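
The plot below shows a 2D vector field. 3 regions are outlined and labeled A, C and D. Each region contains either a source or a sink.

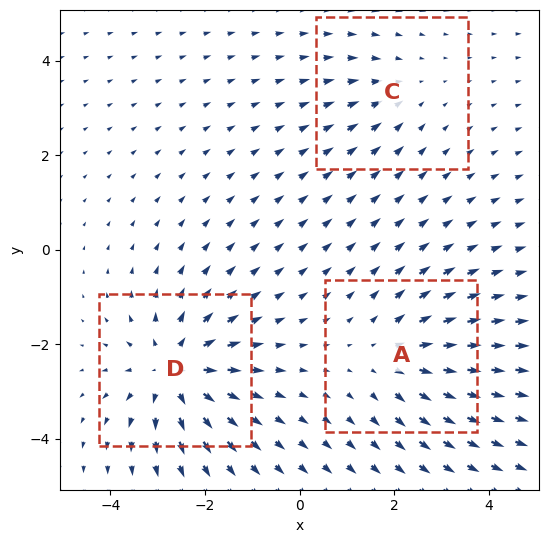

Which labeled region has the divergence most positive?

Divergence at each region's feature centre — A: about +3, C: about -2, D: about +5. Region D is most positive.

D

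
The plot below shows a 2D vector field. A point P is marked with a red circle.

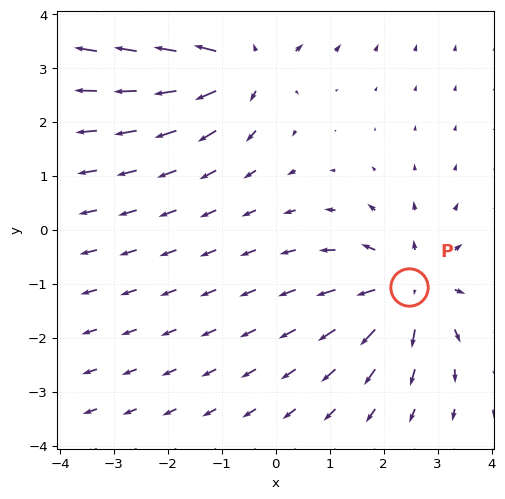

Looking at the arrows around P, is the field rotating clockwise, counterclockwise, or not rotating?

Near P at (2.5, -1.1) the arrows show no circulation. The curl there is ≈0.

not rotating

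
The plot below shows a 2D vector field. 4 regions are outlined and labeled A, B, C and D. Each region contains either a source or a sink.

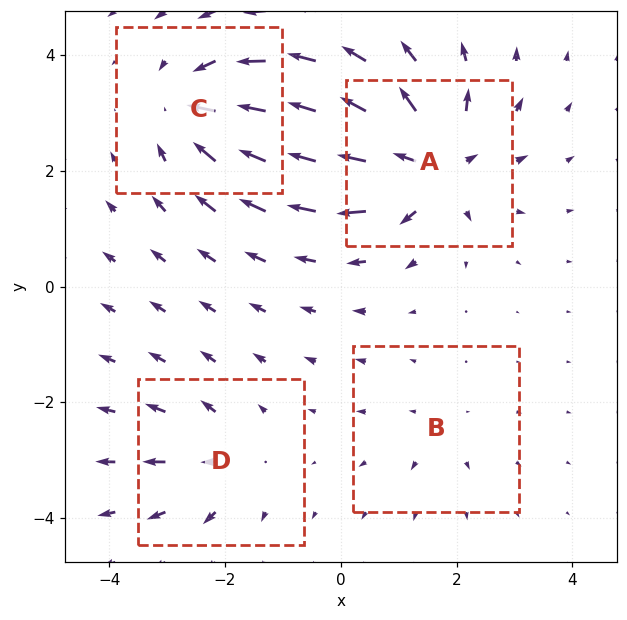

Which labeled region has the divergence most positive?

Divergence at each region's feature centre — A: about +8, B: about +2, C: about -6, D: about +4. Region A is most positive.

A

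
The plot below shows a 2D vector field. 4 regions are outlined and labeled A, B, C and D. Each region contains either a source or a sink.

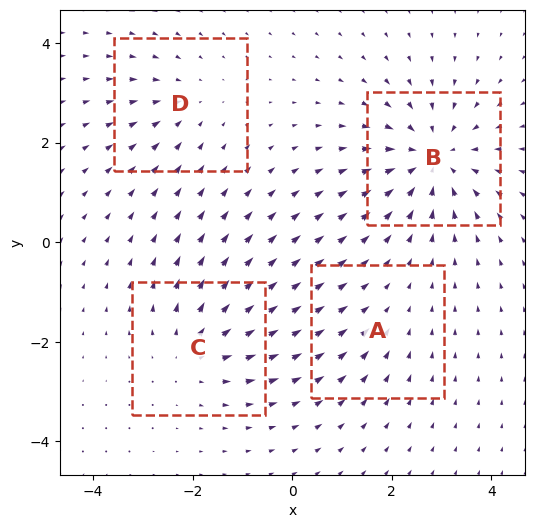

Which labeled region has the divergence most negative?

Divergence at each region's feature centre — A: about -2, B: about -6, C: about +4, D: about -3. Region B is most negative.

B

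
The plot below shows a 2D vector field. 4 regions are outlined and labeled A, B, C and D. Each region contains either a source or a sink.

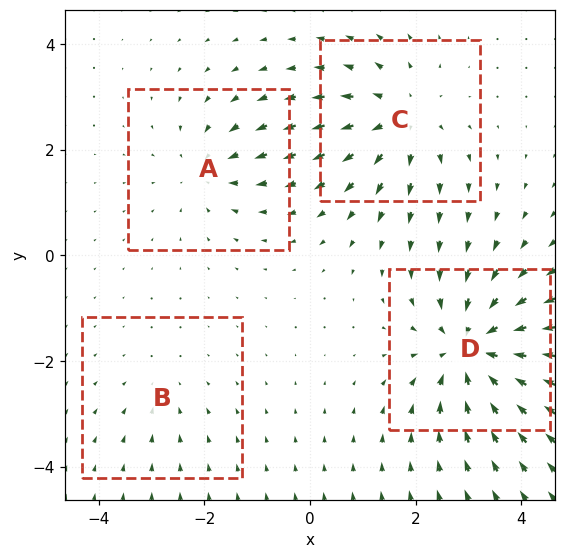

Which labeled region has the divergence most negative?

D

Divergence at each region's feature centre — A: about -3, B: about -2, C: about +5, D: about -7. Region D is most negative.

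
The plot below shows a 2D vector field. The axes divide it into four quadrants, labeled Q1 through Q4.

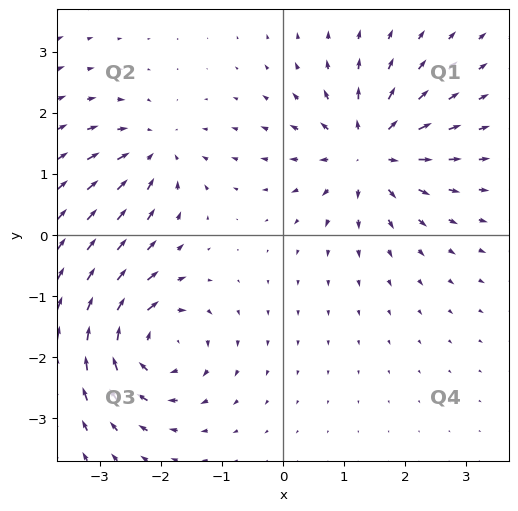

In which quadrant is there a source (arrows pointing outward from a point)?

The source sits at approximately (1.4, 1.4), which lies in quadrant Q1. The divergence there is about +6, positive as expected for a source.

Q1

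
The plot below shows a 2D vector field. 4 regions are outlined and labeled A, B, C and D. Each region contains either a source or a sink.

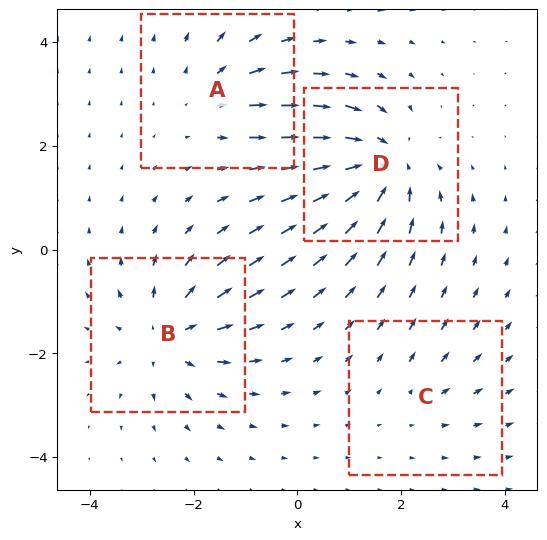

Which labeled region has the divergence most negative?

D

Divergence at each region's feature centre — A: about +3, B: about +5, C: about +2, D: about -7. Region D is most negative.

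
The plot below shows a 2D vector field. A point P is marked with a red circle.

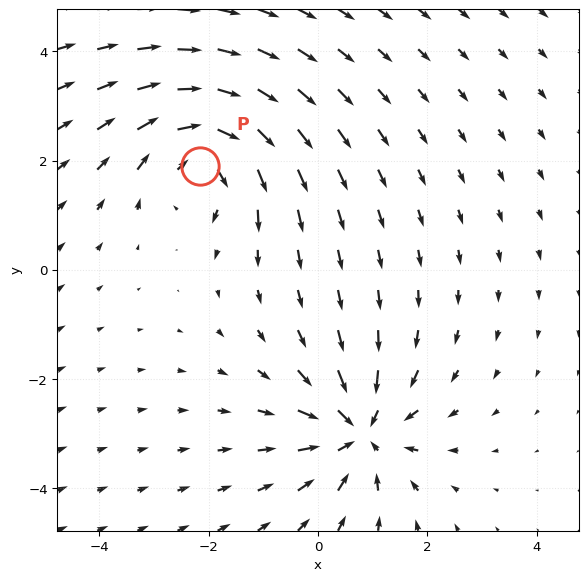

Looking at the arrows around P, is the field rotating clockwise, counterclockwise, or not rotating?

Near P at (-2.2, 1.9) the arrows circulate clockwise. The curl (z-component) there is about -5; negative curl means clockwise rotation.

clockwise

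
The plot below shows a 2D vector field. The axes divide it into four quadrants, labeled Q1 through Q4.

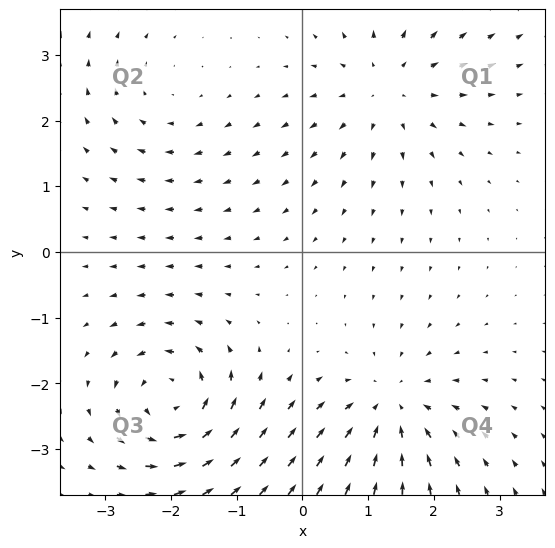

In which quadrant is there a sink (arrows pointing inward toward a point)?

The sink sits at approximately (1.3, -2.4), which lies in quadrant Q4. The divergence there is about -5, negative as expected for a sink.

Q4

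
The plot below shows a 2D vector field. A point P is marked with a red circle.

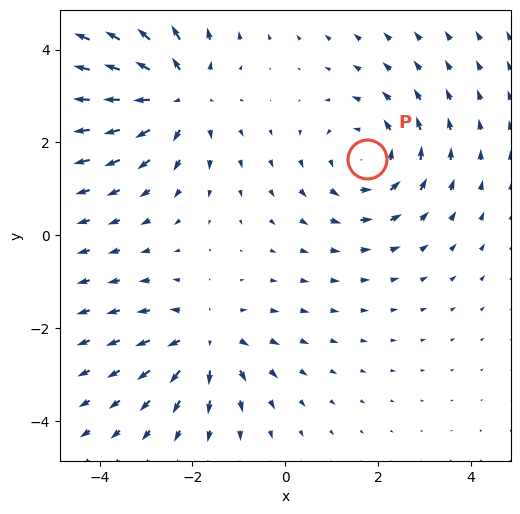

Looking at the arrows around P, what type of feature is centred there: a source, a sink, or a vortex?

At P (1.8, 1.6) the arrows circulate counterclockwise. Divergence ≈0, curl about +3 — near-zero divergence with nonzero curl is a vortex.

vortex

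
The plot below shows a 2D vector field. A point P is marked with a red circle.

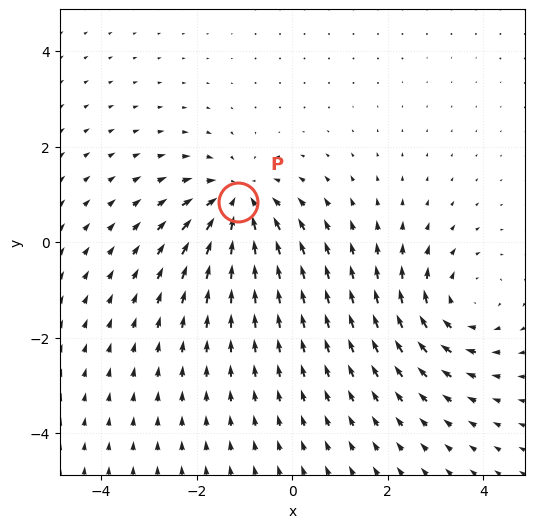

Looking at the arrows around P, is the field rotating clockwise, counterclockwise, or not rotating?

Near P at (-1.1, 0.8) the arrows show no circulation. The curl there is ≈0.

not rotating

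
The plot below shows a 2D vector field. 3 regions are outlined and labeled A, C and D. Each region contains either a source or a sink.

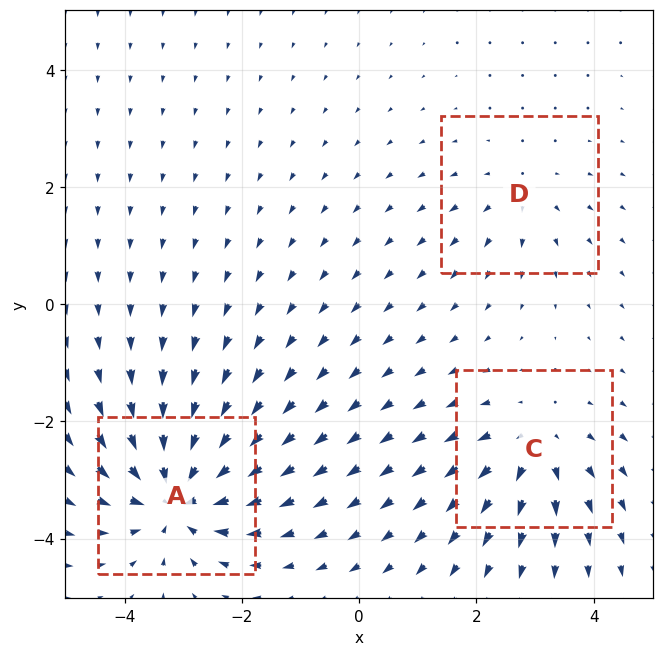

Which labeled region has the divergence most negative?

A

Divergence at each region's feature centre — A: about -6, C: about +3, D: about +2. Region A is most negative.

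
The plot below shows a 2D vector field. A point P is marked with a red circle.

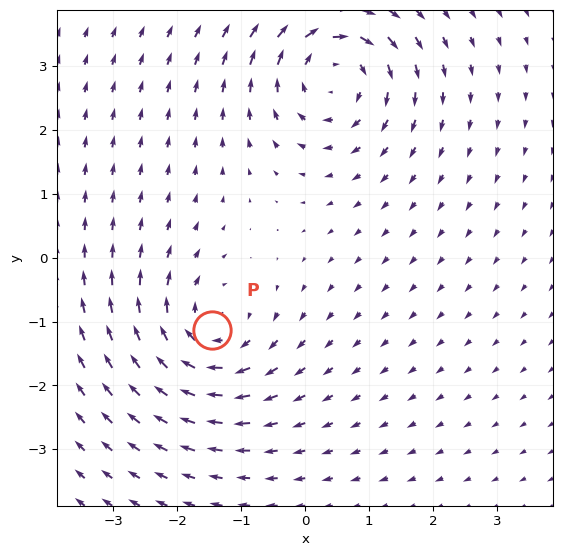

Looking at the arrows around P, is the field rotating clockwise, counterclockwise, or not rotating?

clockwise

Near P at (-1.5, -1.1) the arrows circulate clockwise. The curl (z-component) there is about -5; negative curl means clockwise rotation.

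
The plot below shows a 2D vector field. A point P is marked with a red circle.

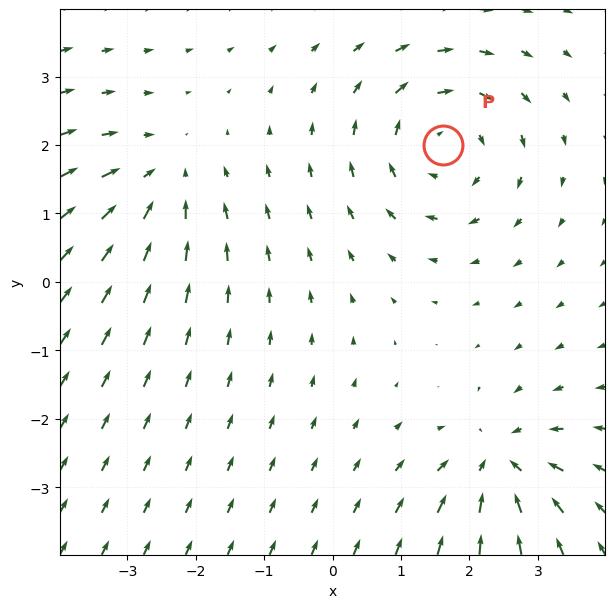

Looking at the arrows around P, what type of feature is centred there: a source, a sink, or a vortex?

At P (1.6, 2.0) the arrows circulate clockwise. Divergence ≈0, curl about -4 — near-zero divergence with nonzero curl is a vortex.

vortex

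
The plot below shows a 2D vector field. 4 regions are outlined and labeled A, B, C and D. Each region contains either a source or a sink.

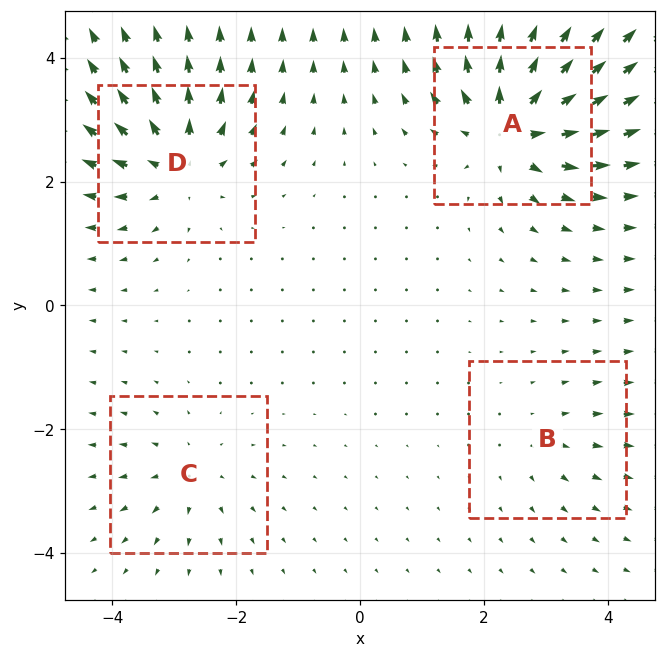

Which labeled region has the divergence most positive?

Divergence at each region's feature centre — A: about +9, B: about +3, C: about +4, D: about +7. Region A is most positive.

A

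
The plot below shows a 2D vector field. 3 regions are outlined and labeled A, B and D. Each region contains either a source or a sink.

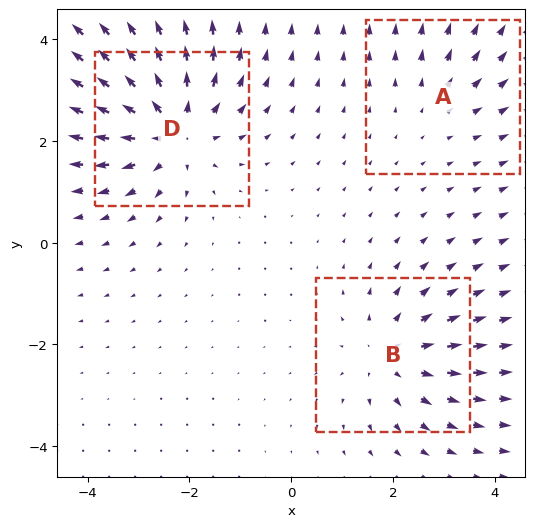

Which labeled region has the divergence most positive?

Divergence at each region's feature centre — A: about +2, B: about +3, D: about +5. Region D is most positive.

D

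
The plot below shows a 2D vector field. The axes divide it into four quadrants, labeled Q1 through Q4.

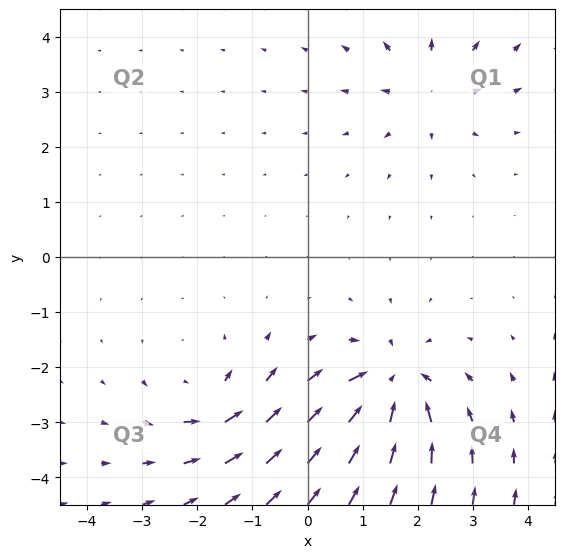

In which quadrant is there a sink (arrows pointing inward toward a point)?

Q4

The sink sits at approximately (1.5, -2.3), which lies in quadrant Q4. The divergence there is about -7, negative as expected for a sink.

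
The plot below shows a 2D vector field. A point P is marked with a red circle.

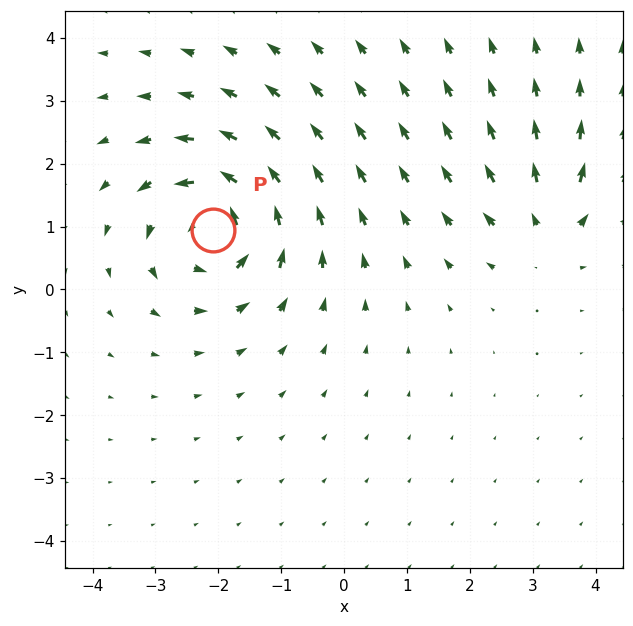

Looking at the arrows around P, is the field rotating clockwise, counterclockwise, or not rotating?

counterclockwise

Near P at (-2.1, 1.0) the arrows circulate counterclockwise. The curl (z-component) there is about +6; positive curl means counterclockwise rotation.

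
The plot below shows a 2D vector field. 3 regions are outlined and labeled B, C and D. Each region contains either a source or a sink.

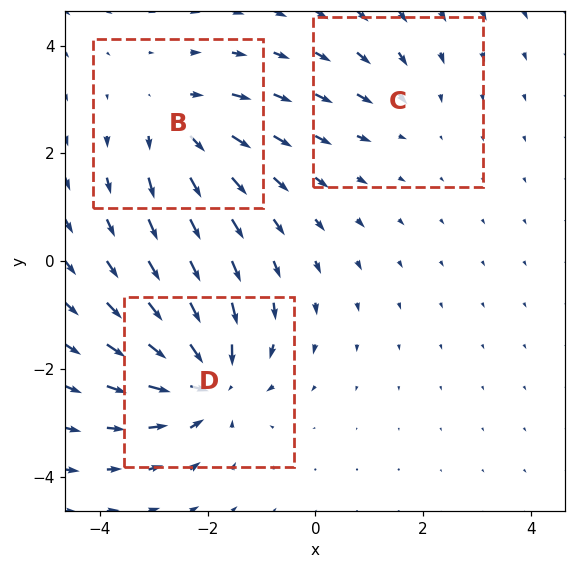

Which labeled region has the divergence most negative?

Divergence at each region's feature centre — B: about +3, C: about -2, D: about -5. Region D is most negative.

D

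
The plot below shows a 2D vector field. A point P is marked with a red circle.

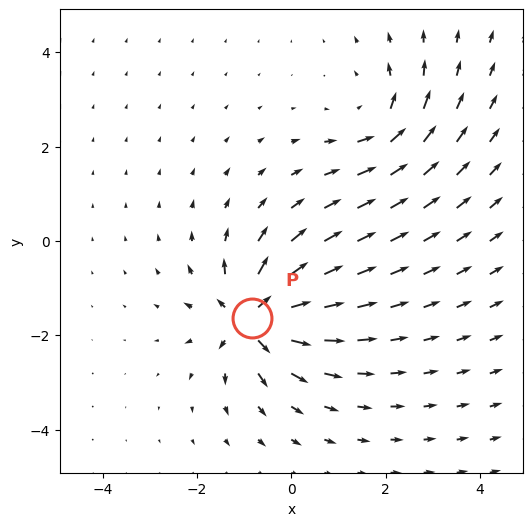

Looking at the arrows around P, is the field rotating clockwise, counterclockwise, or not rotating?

not rotating

Near P at (-0.8, -1.6) the arrows show no circulation. The curl there is ≈0.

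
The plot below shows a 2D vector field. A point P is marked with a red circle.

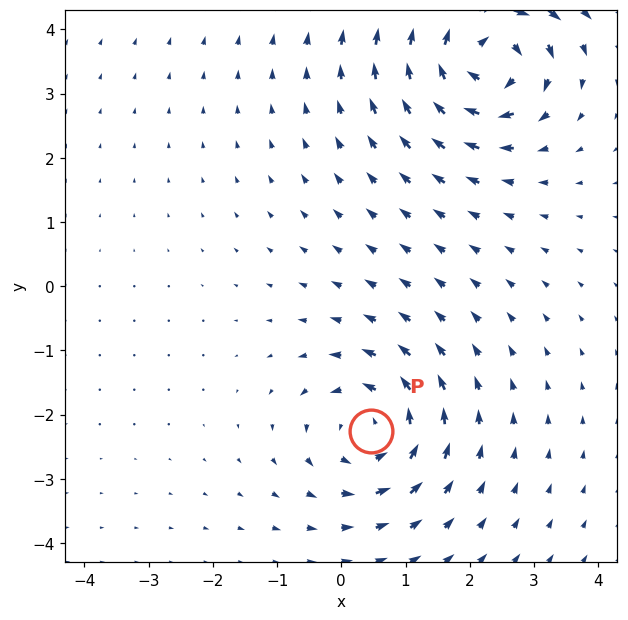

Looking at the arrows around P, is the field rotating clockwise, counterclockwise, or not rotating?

counterclockwise

Near P at (0.5, -2.2) the arrows circulate counterclockwise. The curl (z-component) there is about +5; positive curl means counterclockwise rotation.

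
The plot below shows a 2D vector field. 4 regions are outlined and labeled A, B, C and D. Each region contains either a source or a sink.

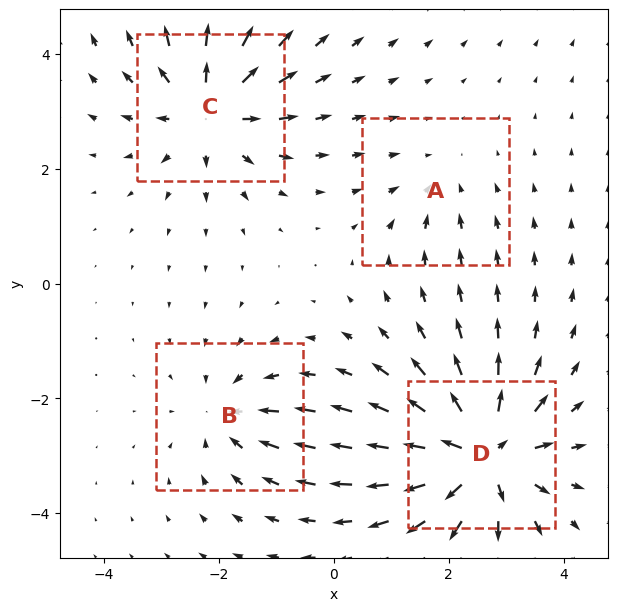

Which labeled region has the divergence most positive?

Divergence at each region's feature centre — A: about -2, B: about -4, C: about +6, D: about +8. Region D is most positive.

D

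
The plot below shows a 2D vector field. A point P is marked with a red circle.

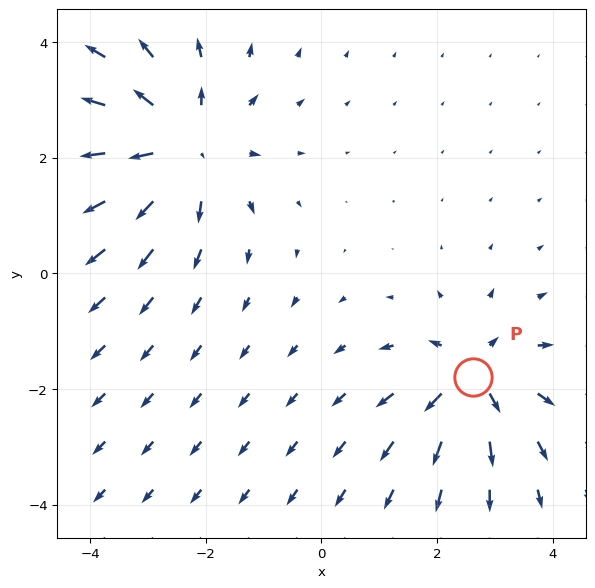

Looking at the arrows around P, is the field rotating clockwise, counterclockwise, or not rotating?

not rotating

Near P at (2.6, -1.8) the arrows show no circulation. The curl there is ≈0.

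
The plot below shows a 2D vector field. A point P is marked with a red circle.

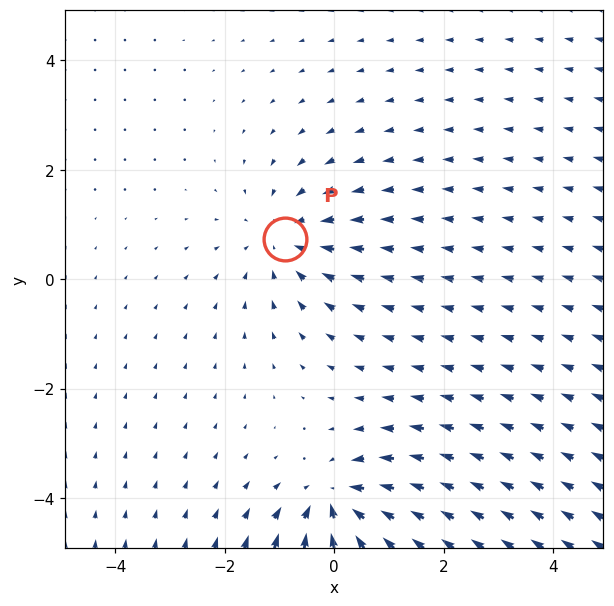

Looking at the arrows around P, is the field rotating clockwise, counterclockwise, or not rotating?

Near P at (-0.9, 0.7) the arrows show no circulation. The curl there is ≈0.

not rotating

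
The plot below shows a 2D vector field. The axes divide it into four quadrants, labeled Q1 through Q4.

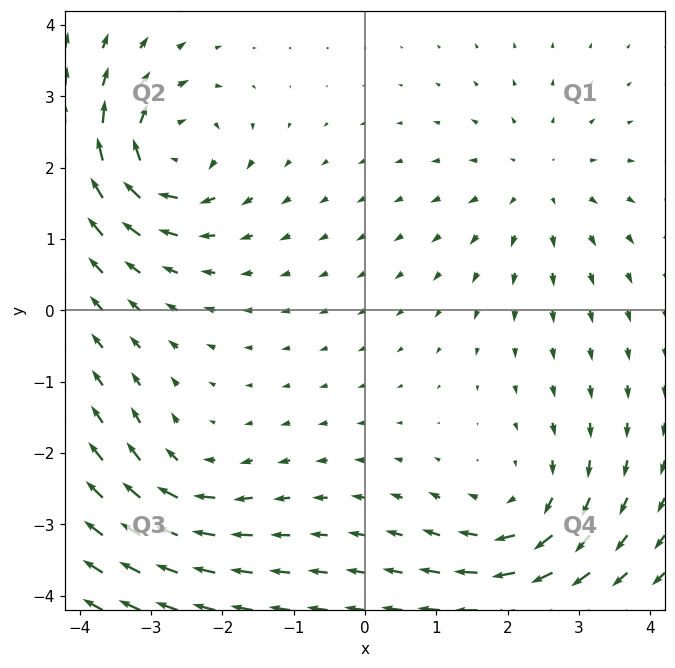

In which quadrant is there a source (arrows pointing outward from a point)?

Q1

The source sits at approximately (2.4, 1.8), which lies in quadrant Q1. The divergence there is about +3, positive as expected for a source.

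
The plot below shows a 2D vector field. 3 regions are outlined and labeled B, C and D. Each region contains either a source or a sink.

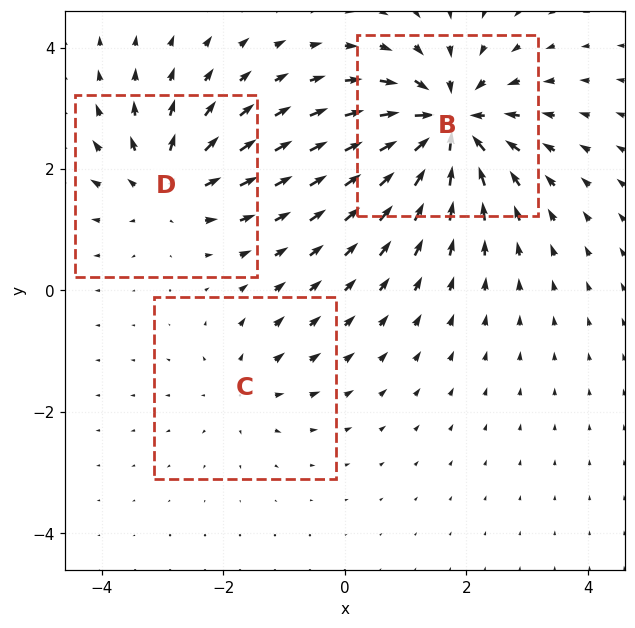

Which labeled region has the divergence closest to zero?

Divergence at each region's feature centre — B: about -6, C: about +2, D: about +4. Region C is closest to zero.

C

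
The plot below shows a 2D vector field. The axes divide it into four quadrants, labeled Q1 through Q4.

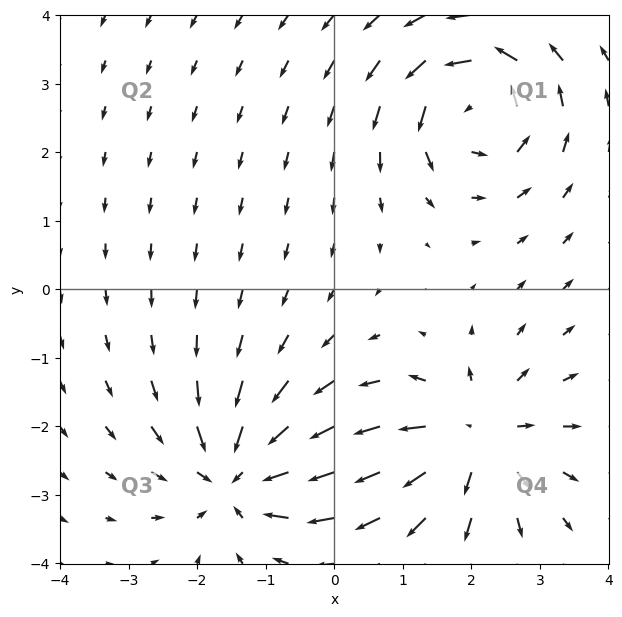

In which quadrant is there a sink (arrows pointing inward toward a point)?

Q3

The sink sits at approximately (-1.4, -2.7), which lies in quadrant Q3. The divergence there is about -6, negative as expected for a sink.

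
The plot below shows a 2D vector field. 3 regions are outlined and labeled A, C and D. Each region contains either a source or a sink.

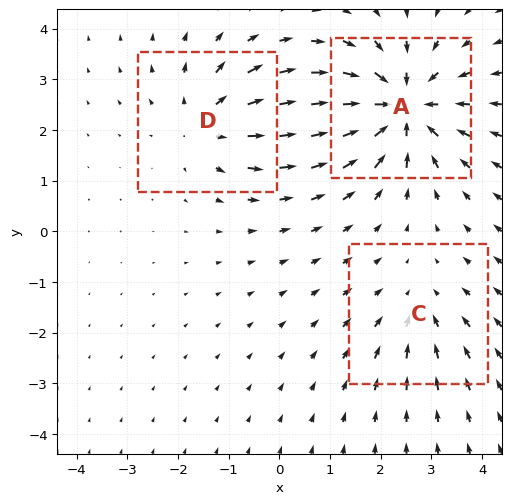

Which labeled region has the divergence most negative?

Divergence at each region's feature centre — A: about -5, C: about -2, D: about +3. Region A is most negative.

A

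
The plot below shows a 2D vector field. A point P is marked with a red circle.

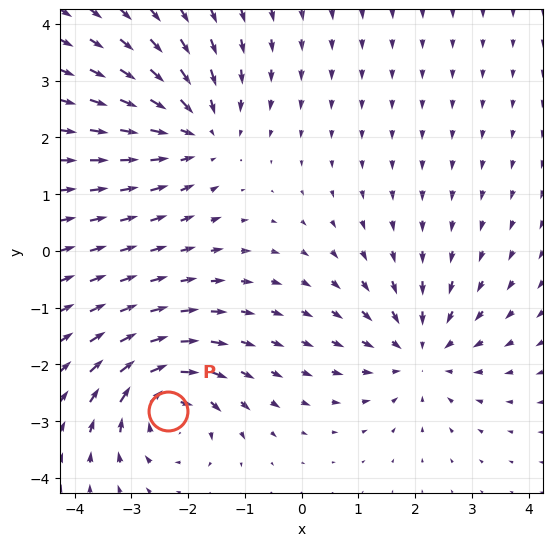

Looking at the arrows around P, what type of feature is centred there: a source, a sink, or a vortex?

vortex

At P (-2.4, -2.8) the arrows circulate clockwise. Divergence ≈0, curl about -5 — near-zero divergence with nonzero curl is a vortex.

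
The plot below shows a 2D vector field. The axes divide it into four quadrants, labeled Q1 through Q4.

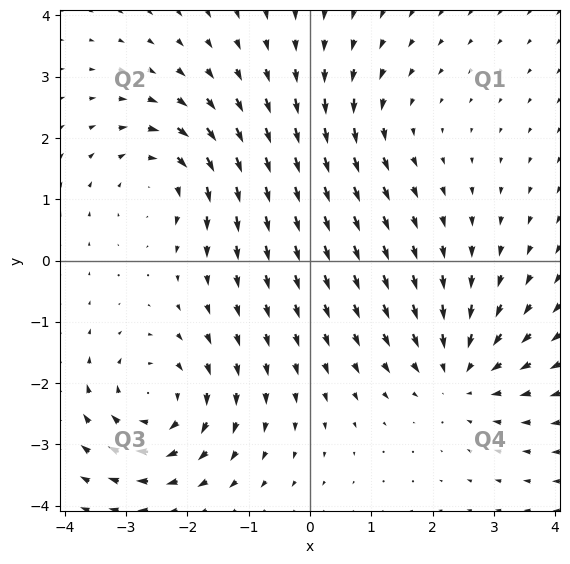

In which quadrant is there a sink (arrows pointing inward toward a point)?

Q4

The sink sits at approximately (2.4, -1.8), which lies in quadrant Q4. The divergence there is about -4, negative as expected for a sink.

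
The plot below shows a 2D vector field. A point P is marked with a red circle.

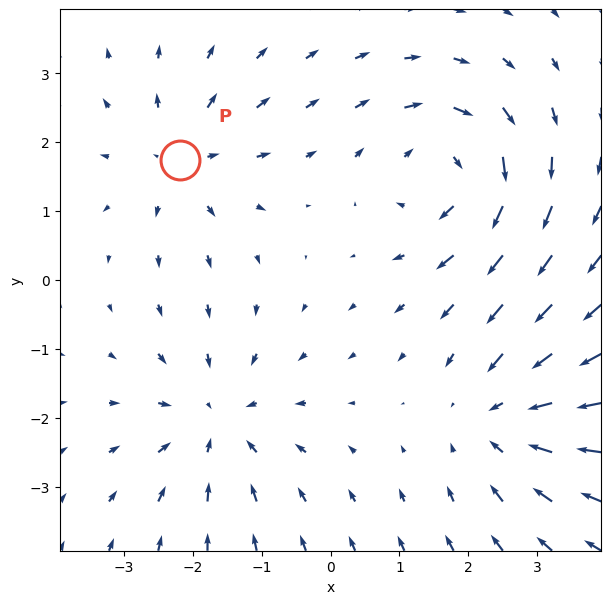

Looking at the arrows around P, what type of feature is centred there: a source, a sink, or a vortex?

source

At P (-2.2, 1.7) the arrows spread outward. Divergence about +3, curl ≈0 — positive divergence with near-zero curl is a source.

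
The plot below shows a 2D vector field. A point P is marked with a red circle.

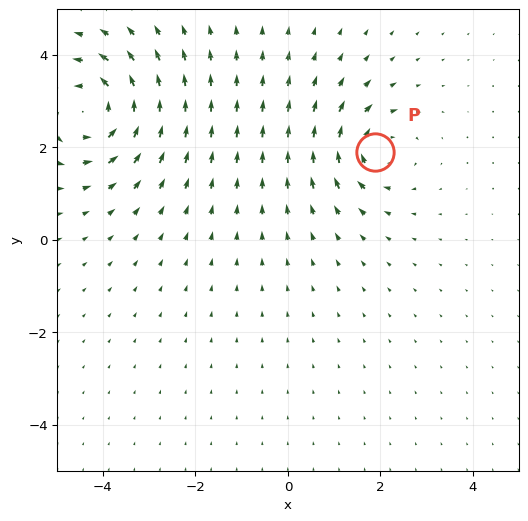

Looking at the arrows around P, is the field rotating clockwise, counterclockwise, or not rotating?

Near P at (1.9, 1.9) the arrows circulate clockwise. The curl (z-component) there is about -4; negative curl means clockwise rotation.

clockwise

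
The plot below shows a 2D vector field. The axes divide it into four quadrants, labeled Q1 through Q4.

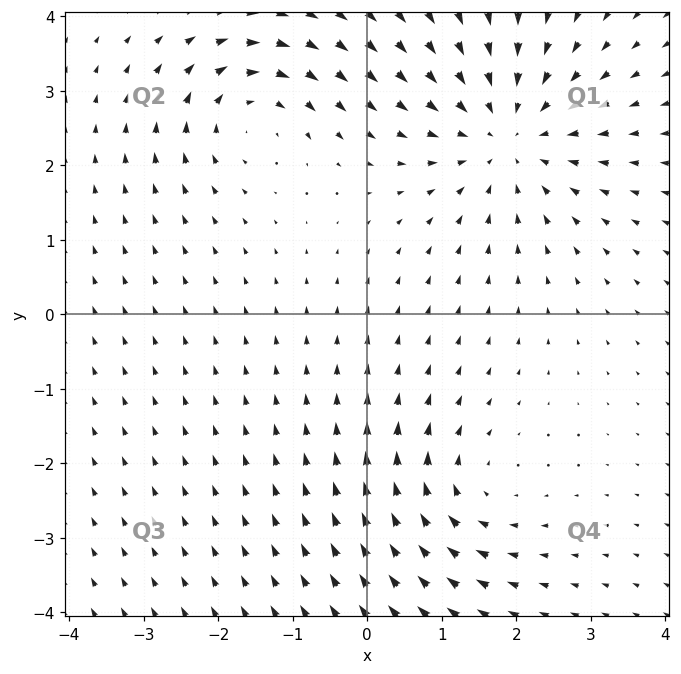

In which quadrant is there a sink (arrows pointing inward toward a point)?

The sink sits at approximately (1.9, 2.4), which lies in quadrant Q1. The divergence there is about -4, negative as expected for a sink.

Q1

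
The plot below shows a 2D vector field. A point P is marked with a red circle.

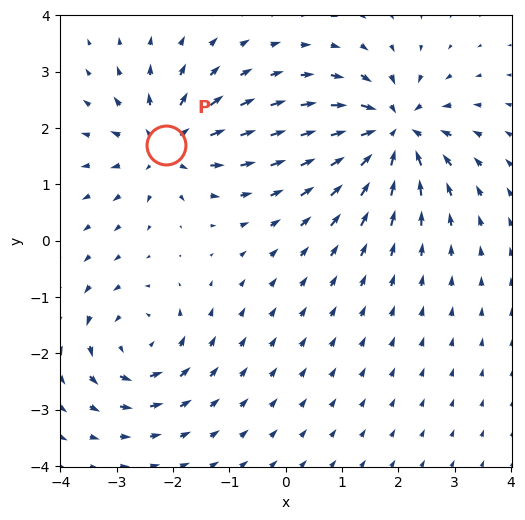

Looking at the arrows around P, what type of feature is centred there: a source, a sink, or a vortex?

At P (-2.1, 1.7) the arrows spread outward. Divergence about +5, curl ≈0 — positive divergence with near-zero curl is a source.

source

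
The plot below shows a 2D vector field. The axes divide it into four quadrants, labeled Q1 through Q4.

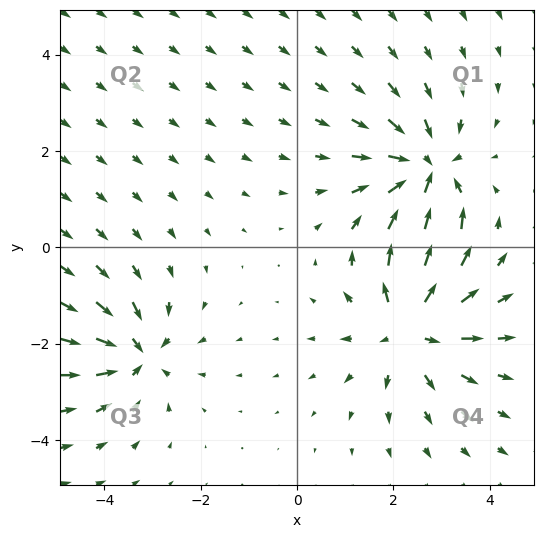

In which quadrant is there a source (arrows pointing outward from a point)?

The source sits at approximately (2.4, -1.7), which lies in quadrant Q4. The divergence there is about +4, positive as expected for a source.

Q4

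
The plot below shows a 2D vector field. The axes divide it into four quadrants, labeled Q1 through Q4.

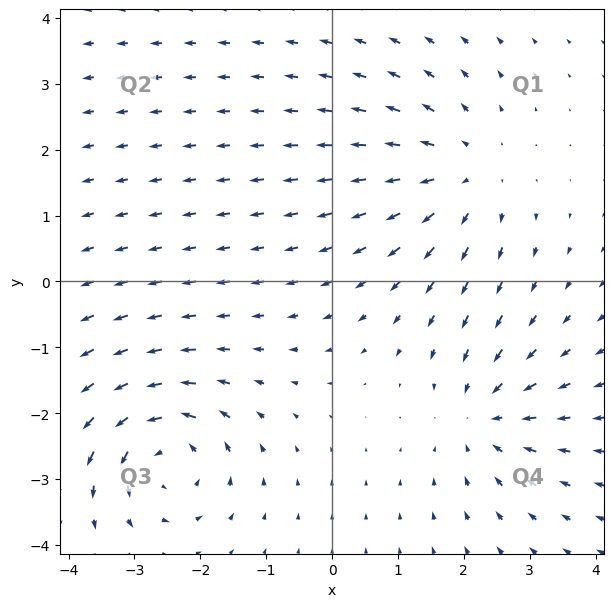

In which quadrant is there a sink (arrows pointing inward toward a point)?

The sink sits at approximately (2.3, -2.1), which lies in quadrant Q4. The divergence there is about -3, negative as expected for a sink.

Q4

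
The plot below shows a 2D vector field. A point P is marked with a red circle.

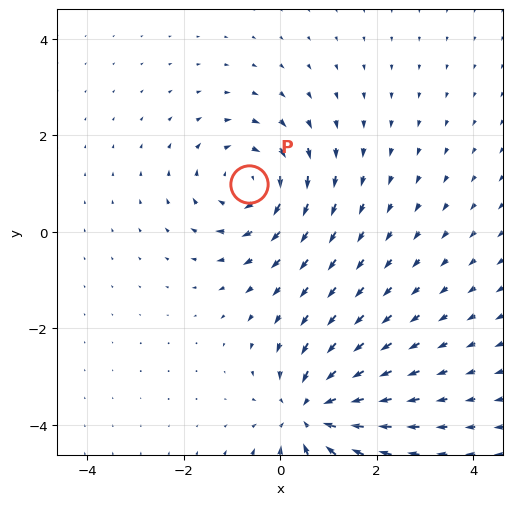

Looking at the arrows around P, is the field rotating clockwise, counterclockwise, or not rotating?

clockwise

Near P at (-0.6, 1.0) the arrows circulate clockwise. The curl (z-component) there is about -3; negative curl means clockwise rotation.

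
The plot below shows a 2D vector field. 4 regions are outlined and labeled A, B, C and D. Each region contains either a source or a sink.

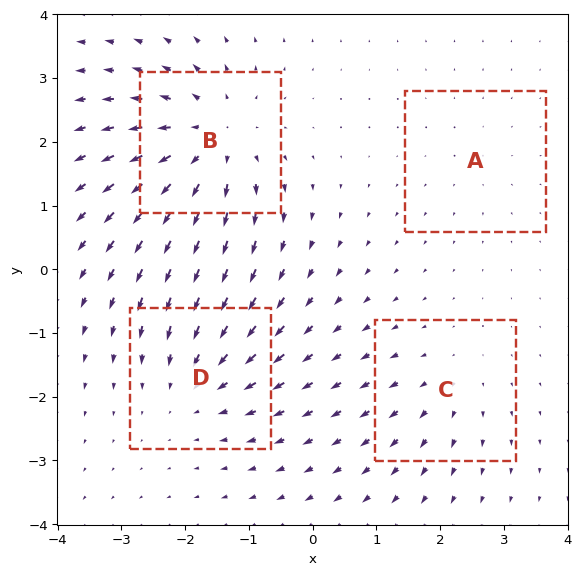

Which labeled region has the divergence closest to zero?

A

Divergence at each region's feature centre — A: about +2, B: about +7, C: about +3, D: about -4. Region A is closest to zero.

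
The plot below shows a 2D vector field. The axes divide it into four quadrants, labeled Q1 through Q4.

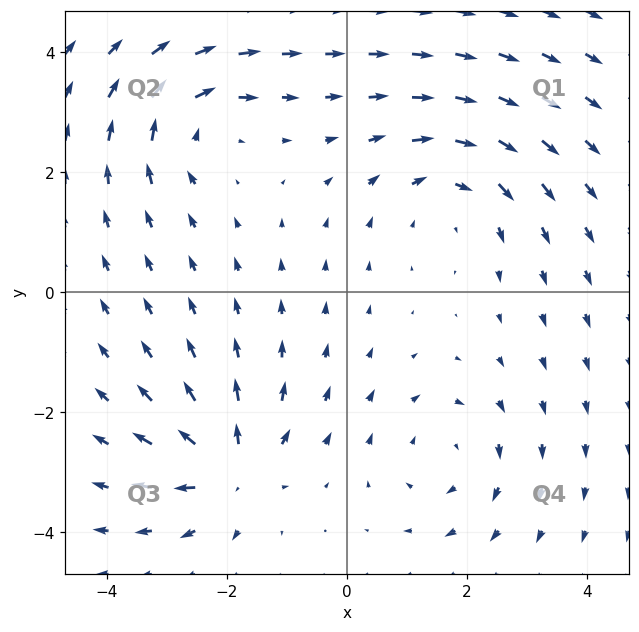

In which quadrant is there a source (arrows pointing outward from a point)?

The source sits at approximately (-1.9, -2.9), which lies in quadrant Q3. The divergence there is about +7, positive as expected for a source.

Q3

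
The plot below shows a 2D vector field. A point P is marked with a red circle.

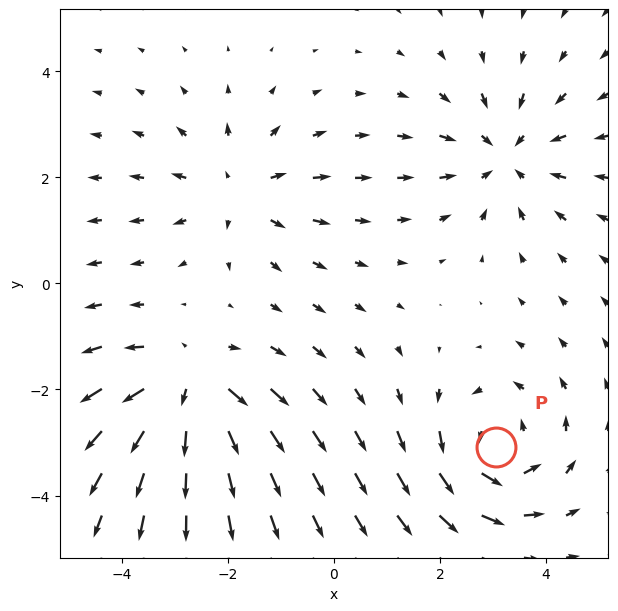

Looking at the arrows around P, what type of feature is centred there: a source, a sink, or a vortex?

vortex

At P (3.1, -3.1) the arrows circulate counterclockwise. Divergence ≈0, curl about +4 — near-zero divergence with nonzero curl is a vortex.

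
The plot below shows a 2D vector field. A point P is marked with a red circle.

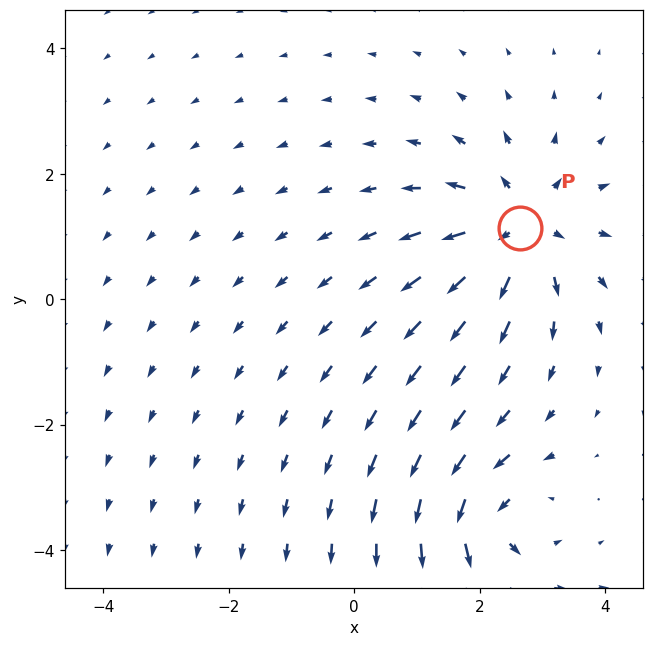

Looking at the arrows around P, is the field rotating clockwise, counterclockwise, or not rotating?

Near P at (2.6, 1.1) the arrows show no circulation. The curl there is ≈0.

not rotating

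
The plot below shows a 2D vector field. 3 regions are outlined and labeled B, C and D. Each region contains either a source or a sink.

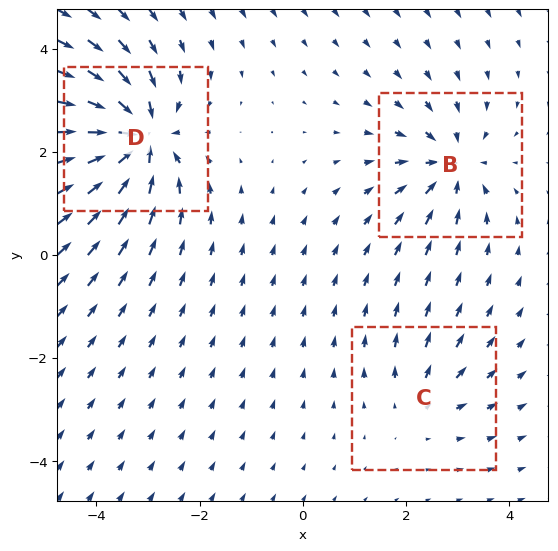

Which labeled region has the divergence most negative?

Divergence at each region's feature centre — B: about -4, C: about +2, D: about -7. Region D is most negative.

D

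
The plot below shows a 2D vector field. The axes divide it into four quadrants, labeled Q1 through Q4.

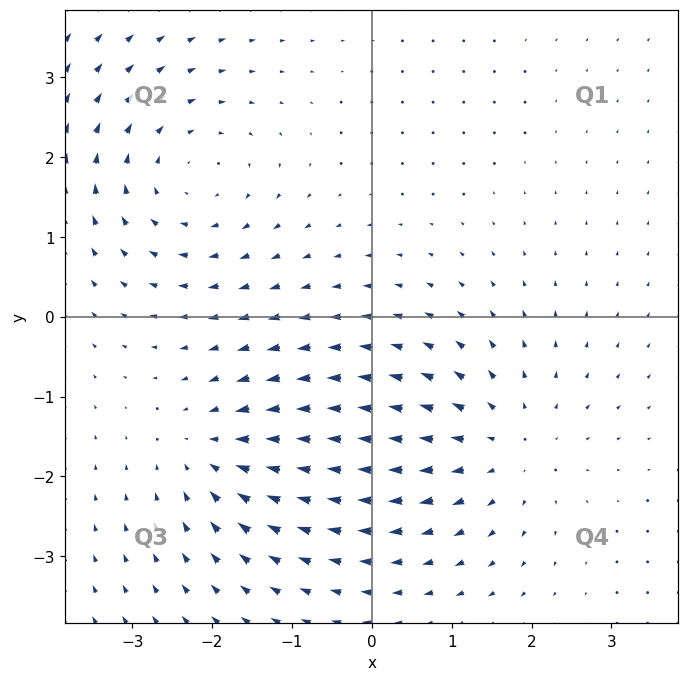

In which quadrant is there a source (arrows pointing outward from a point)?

Q4

The source sits at approximately (1.6, -1.6), which lies in quadrant Q4. The divergence there is about +4, positive as expected for a source.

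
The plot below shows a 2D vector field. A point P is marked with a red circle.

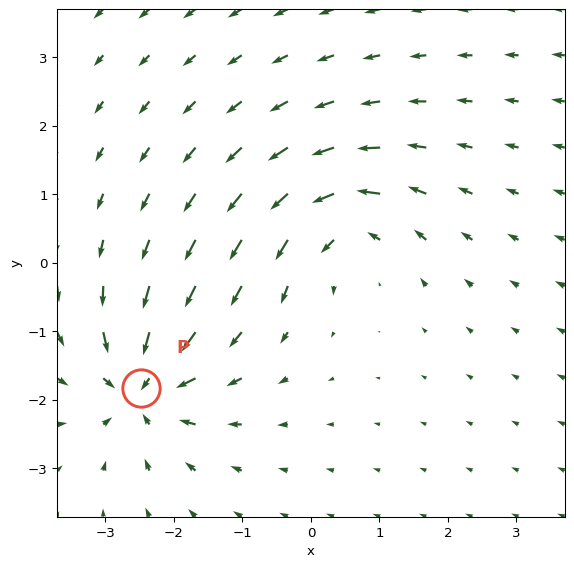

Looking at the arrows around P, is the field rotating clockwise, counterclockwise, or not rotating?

Near P at (-2.5, -1.8) the arrows show no circulation. The curl there is ≈0.

not rotating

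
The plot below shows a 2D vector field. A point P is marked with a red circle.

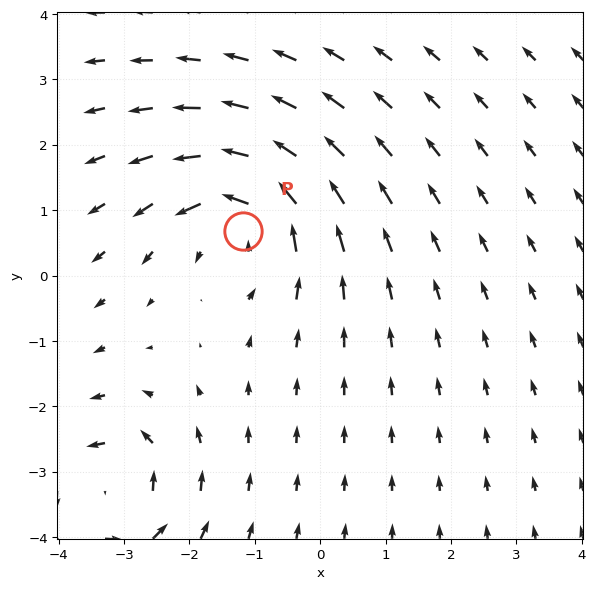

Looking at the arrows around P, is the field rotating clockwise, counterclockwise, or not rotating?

counterclockwise

Near P at (-1.2, 0.7) the arrows circulate counterclockwise. The curl (z-component) there is about +5; positive curl means counterclockwise rotation.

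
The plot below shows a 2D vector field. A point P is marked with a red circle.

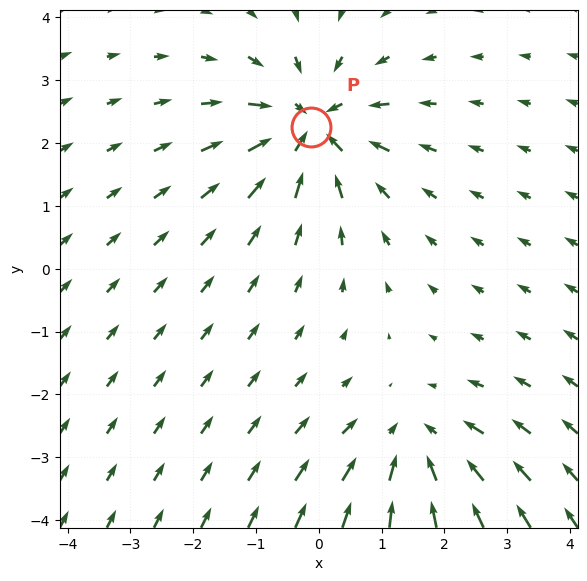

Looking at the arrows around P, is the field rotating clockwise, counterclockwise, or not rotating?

Near P at (-0.1, 2.3) the arrows show no circulation. The curl there is ≈0.

not rotating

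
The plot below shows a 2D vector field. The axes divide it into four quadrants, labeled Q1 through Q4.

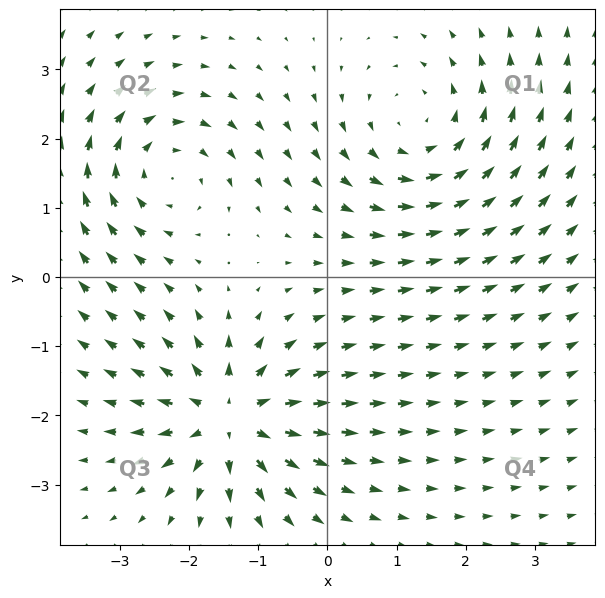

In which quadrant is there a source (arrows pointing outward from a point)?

Q3

The source sits at approximately (-1.4, -2.0), which lies in quadrant Q3. The divergence there is about +6, positive as expected for a source.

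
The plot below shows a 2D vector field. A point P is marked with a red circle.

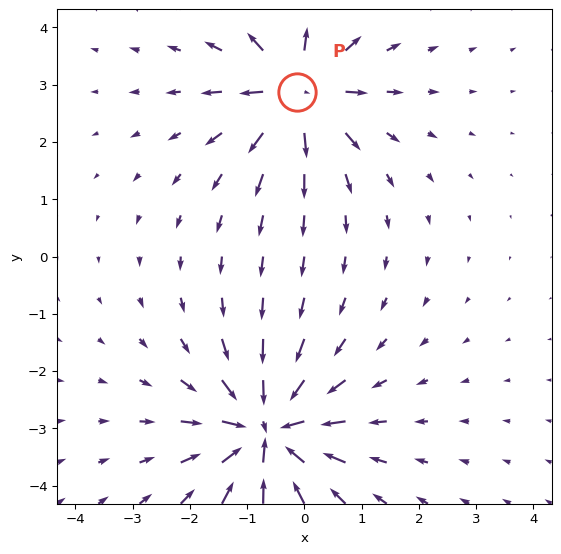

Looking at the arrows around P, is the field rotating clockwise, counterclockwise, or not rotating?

Near P at (-0.1, 2.9) the arrows show no circulation. The curl there is ≈0.

not rotating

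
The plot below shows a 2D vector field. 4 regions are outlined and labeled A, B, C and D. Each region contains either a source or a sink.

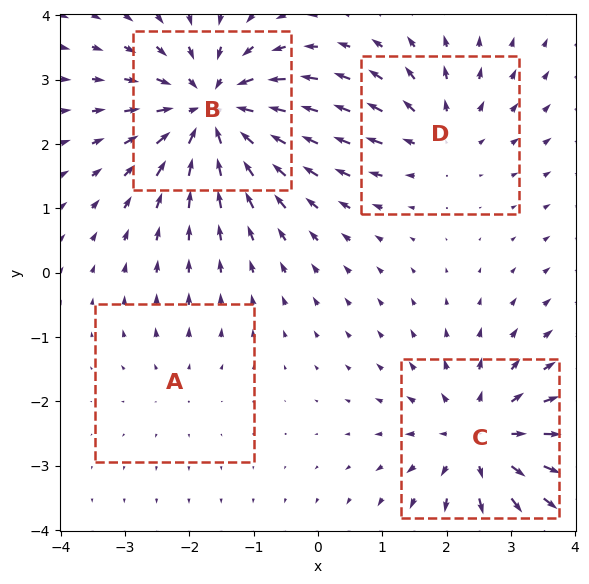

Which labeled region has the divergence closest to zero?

Divergence at each region's feature centre — A: about +2, B: about -7, C: about +5, D: about +4. Region A is closest to zero.

A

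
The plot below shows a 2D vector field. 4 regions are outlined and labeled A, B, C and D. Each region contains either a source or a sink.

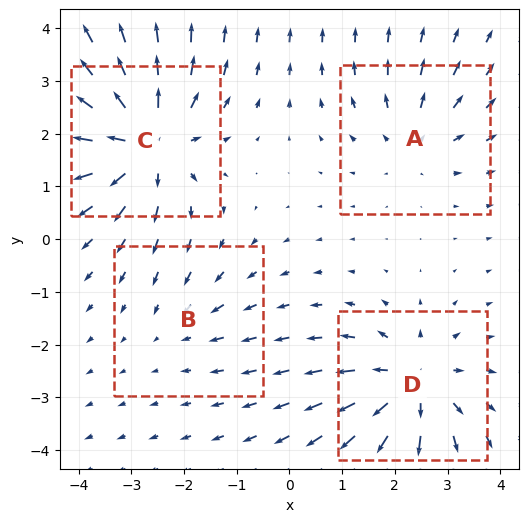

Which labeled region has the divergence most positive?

C

Divergence at each region's feature centre — A: about +3, B: about -2, C: about +7, D: about +6. Region C is most positive.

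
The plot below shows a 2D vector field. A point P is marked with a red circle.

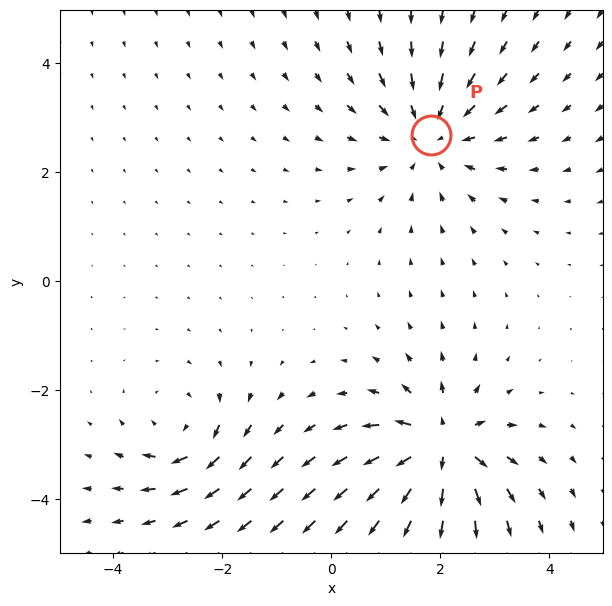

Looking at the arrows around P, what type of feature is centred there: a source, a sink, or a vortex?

sink

At P (1.8, 2.7) the arrows converge inward. Divergence about -4, curl ≈0 — negative divergence with near-zero curl is a sink.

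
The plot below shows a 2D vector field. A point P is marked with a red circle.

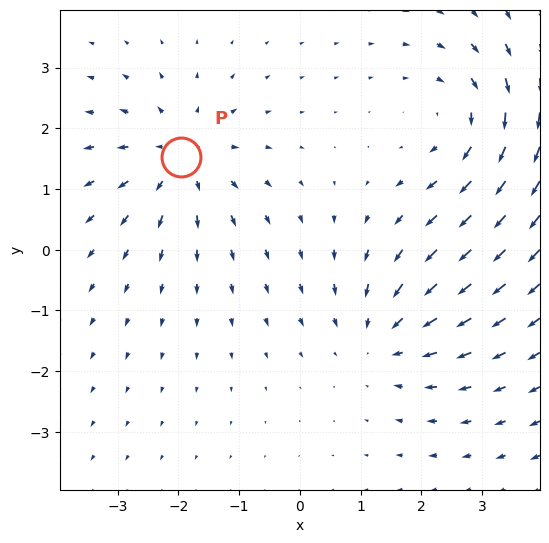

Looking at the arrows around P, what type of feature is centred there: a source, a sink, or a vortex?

source

At P (-2.0, 1.5) the arrows spread outward. Divergence about +4, curl ≈0 — positive divergence with near-zero curl is a source.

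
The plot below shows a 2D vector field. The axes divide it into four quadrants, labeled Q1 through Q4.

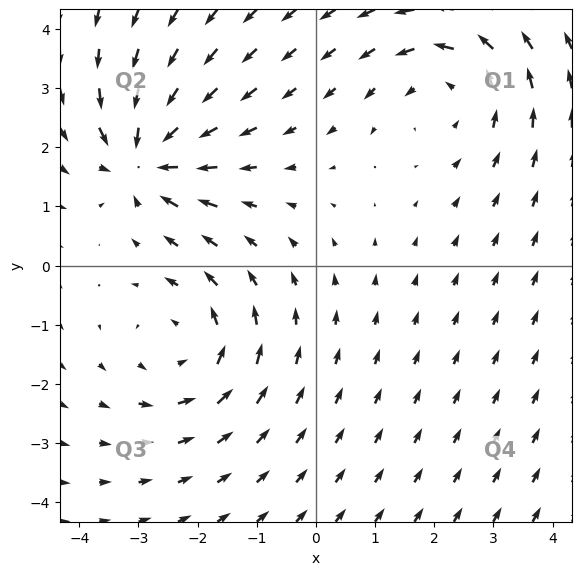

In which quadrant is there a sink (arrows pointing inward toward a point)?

The sink sits at approximately (-2.9, 1.8), which lies in quadrant Q2. The divergence there is about -6, negative as expected for a sink.

Q2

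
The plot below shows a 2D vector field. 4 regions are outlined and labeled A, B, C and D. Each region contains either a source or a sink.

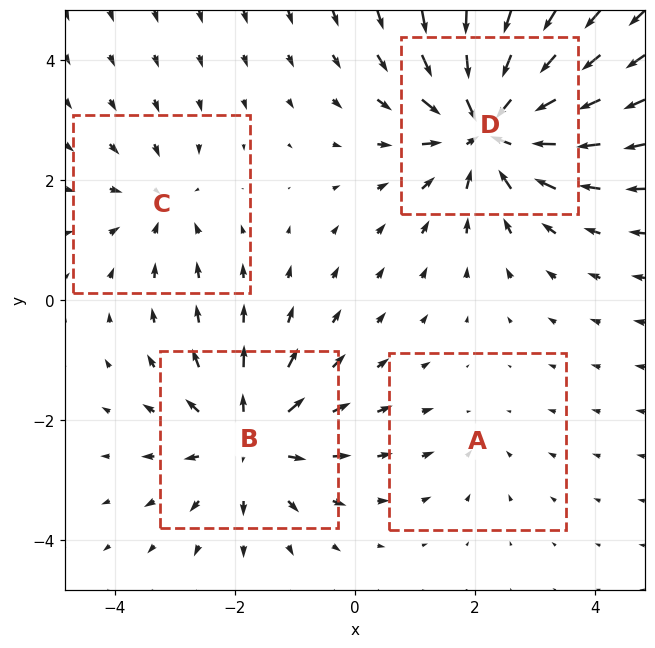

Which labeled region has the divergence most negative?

Divergence at each region's feature centre — A: about -2, B: about +5, C: about -3, D: about -8. Region D is most negative.

D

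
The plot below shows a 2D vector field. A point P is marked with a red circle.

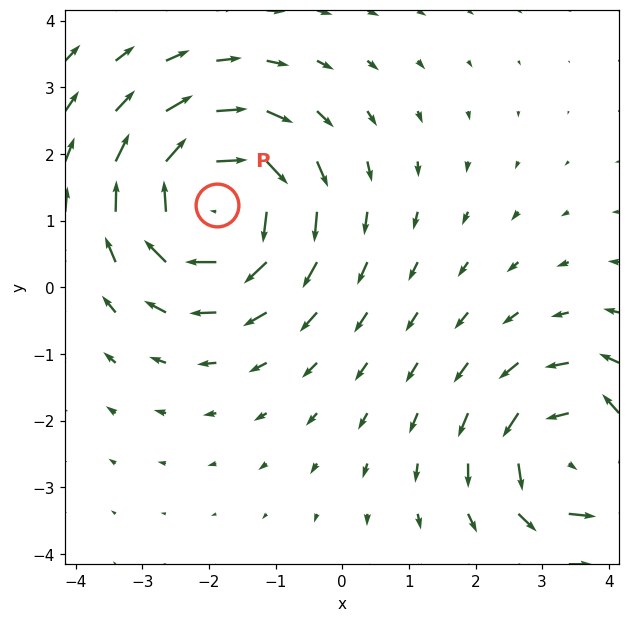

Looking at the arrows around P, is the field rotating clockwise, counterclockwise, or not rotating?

clockwise

Near P at (-1.9, 1.2) the arrows circulate clockwise. The curl (z-component) there is about -6; negative curl means clockwise rotation.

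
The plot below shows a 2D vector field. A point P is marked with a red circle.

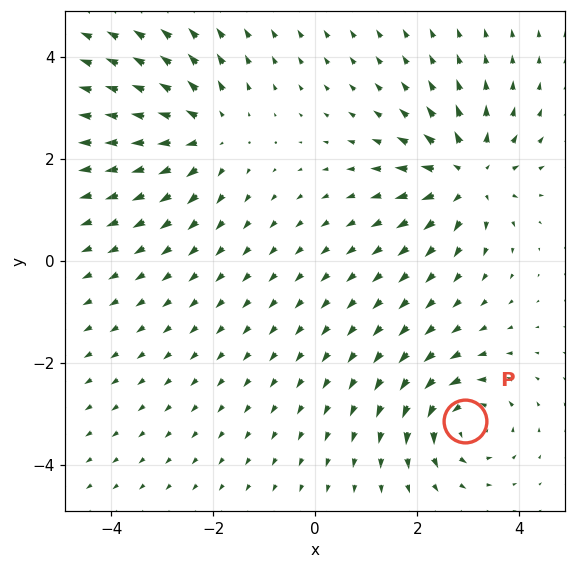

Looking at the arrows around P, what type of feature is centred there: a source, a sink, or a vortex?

At P (2.9, -3.1) the arrows circulate counterclockwise. Divergence ≈0, curl about +6 — near-zero divergence with nonzero curl is a vortex.

vortex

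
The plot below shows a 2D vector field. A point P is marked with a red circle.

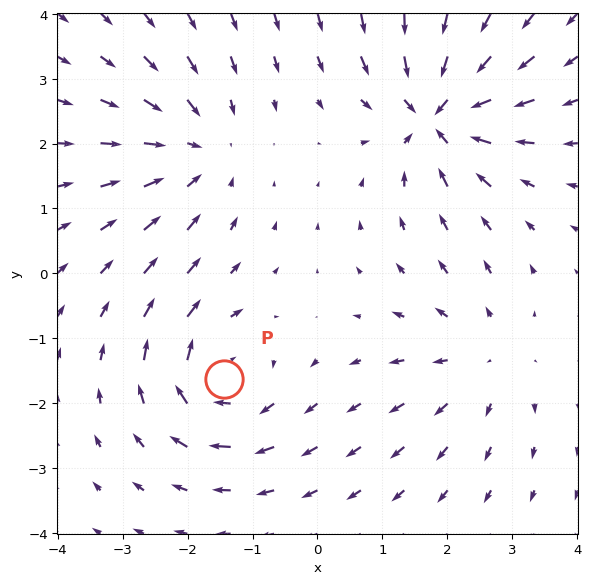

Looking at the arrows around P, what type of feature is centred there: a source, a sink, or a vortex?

vortex

At P (-1.4, -1.6) the arrows circulate clockwise. Divergence ≈0, curl about -4 — near-zero divergence with nonzero curl is a vortex.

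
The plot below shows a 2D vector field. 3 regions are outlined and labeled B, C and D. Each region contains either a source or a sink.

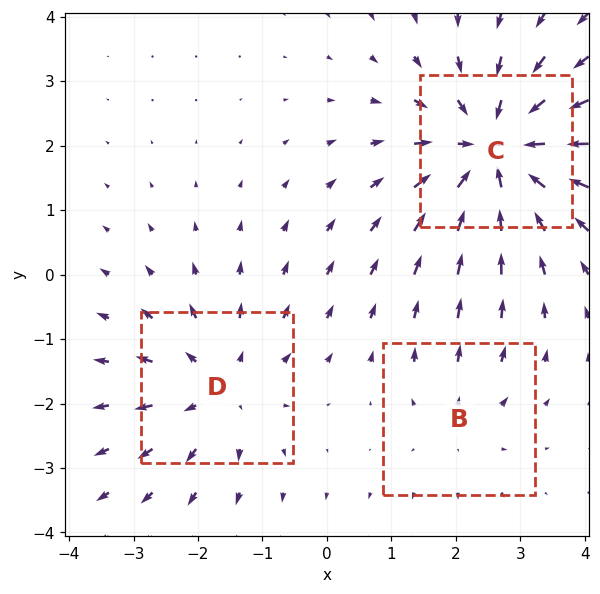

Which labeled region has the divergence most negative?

C

Divergence at each region's feature centre — B: about +2, C: about -4, D: about +3. Region C is most negative.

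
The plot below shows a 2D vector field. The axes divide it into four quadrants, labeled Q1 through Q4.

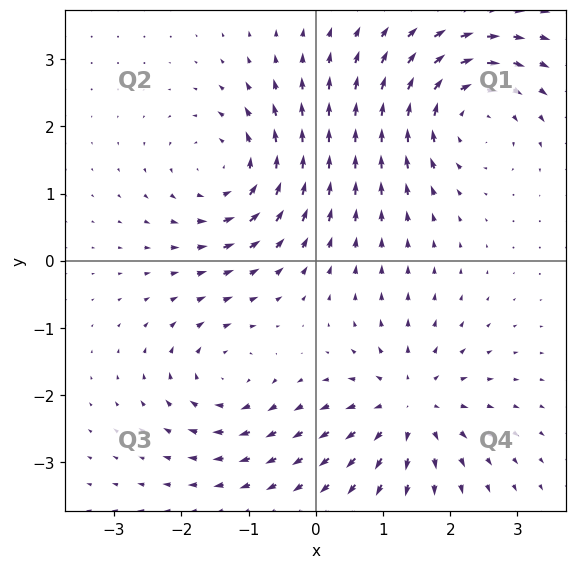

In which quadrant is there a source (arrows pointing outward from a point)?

Q4

The source sits at approximately (1.4, -2.2), which lies in quadrant Q4. The divergence there is about +5, positive as expected for a source.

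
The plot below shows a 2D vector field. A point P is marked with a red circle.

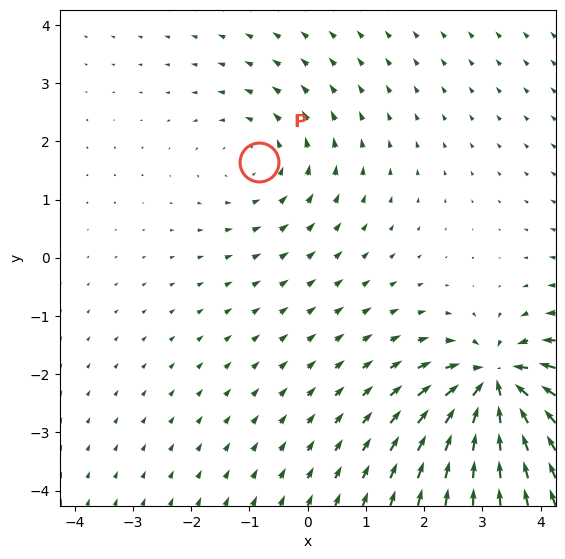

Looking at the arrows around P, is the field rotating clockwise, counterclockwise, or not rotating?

counterclockwise

Near P at (-0.8, 1.6) the arrows circulate counterclockwise. The curl (z-component) there is about +2; positive curl means counterclockwise rotation.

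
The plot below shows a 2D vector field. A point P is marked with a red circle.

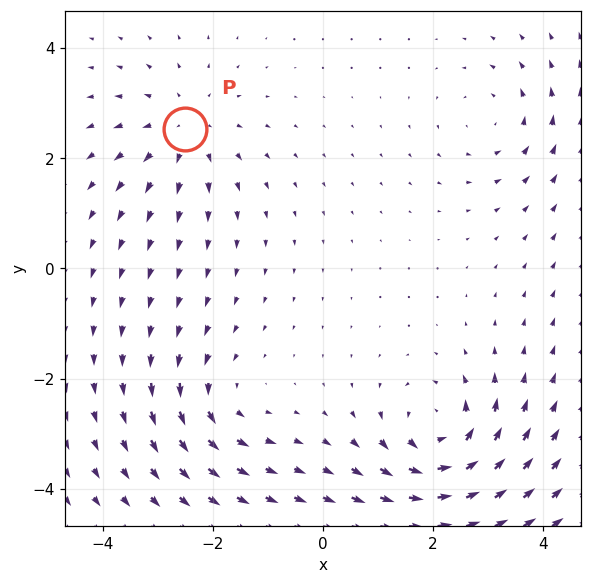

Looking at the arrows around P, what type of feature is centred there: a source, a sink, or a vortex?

At P (-2.5, 2.5) the arrows spread outward. Divergence about +3, curl ≈0 — positive divergence with near-zero curl is a source.

source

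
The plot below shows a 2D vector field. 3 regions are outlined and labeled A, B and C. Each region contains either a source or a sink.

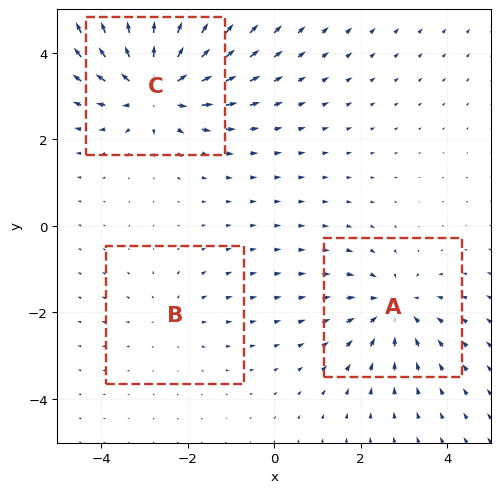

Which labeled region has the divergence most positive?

Divergence at each region's feature centre — A: about -3, B: about +2, C: about +5. Region C is most positive.

C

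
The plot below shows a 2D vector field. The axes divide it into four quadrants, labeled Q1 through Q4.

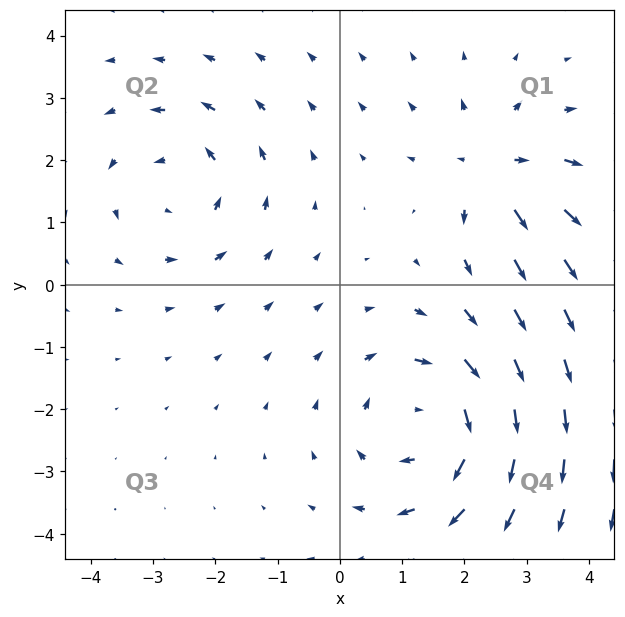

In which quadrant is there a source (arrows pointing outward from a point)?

The source sits at approximately (2.5, 1.9), which lies in quadrant Q1. The divergence there is about +5, positive as expected for a source.

Q1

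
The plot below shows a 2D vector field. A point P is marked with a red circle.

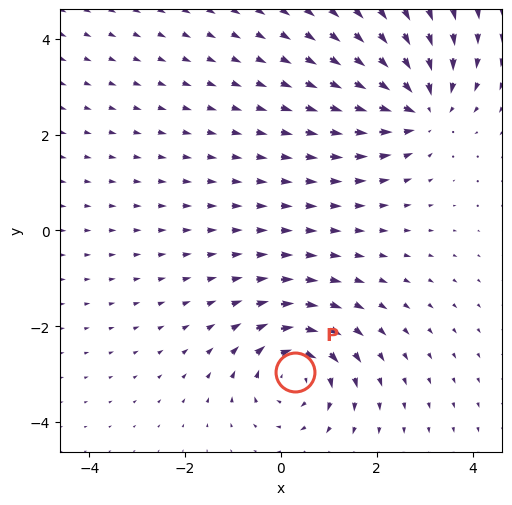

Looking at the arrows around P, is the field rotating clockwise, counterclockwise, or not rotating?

clockwise

Near P at (0.3, -2.9) the arrows circulate clockwise. The curl (z-component) there is about -5; negative curl means clockwise rotation.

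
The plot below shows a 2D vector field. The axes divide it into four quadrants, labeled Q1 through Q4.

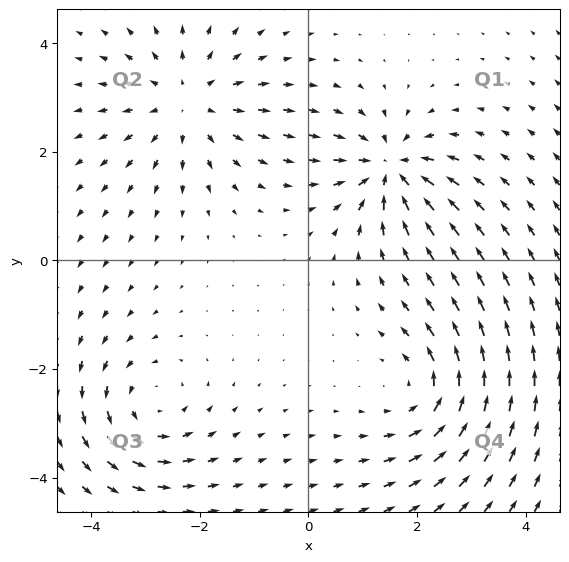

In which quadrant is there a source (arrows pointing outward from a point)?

Q2

The source sits at approximately (-2.2, 2.9), which lies in quadrant Q2. The divergence there is about +4, positive as expected for a source.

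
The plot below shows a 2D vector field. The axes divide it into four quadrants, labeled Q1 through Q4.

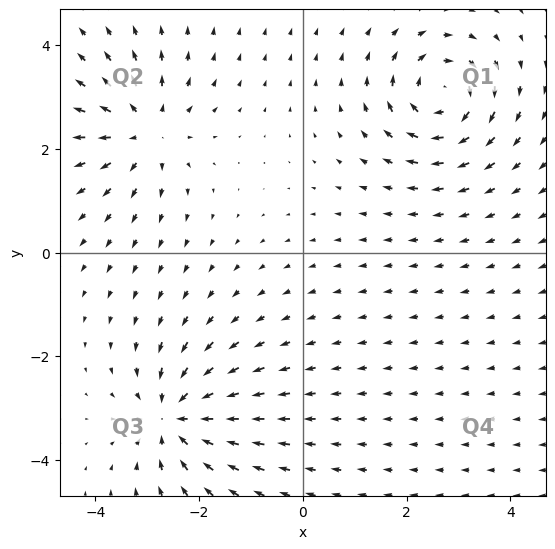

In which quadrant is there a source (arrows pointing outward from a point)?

The source sits at approximately (-3.0, 2.3), which lies in quadrant Q2. The divergence there is about +5, positive as expected for a source.

Q2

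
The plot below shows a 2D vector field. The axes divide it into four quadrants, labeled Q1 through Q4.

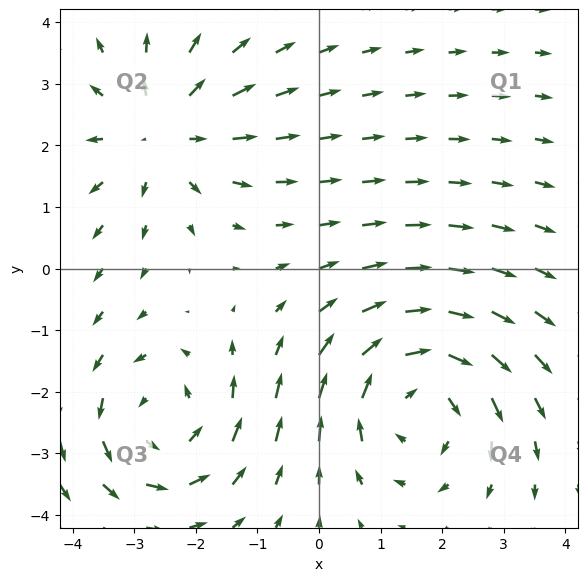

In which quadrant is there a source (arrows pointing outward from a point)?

The source sits at approximately (-2.6, 2.2), which lies in quadrant Q2. The divergence there is about +3, positive as expected for a source.

Q2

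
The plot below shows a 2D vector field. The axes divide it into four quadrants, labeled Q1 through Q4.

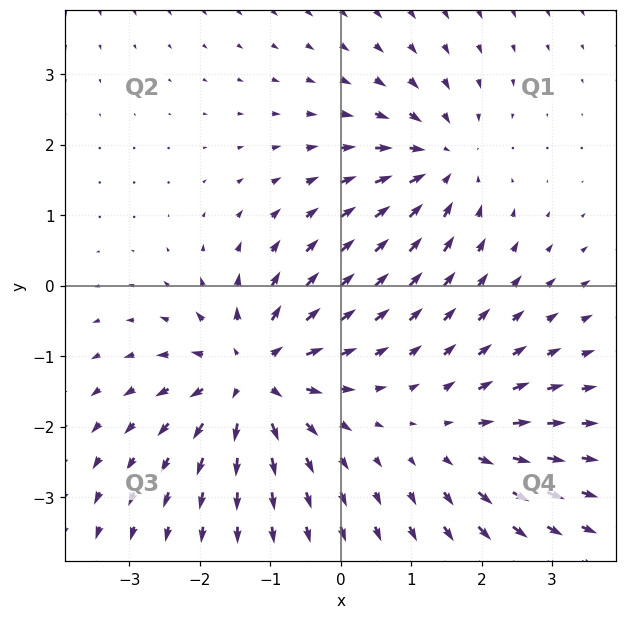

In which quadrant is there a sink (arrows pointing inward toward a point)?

The sink sits at approximately (1.4, 1.7), which lies in quadrant Q1. The divergence there is about -4, negative as expected for a sink.

Q1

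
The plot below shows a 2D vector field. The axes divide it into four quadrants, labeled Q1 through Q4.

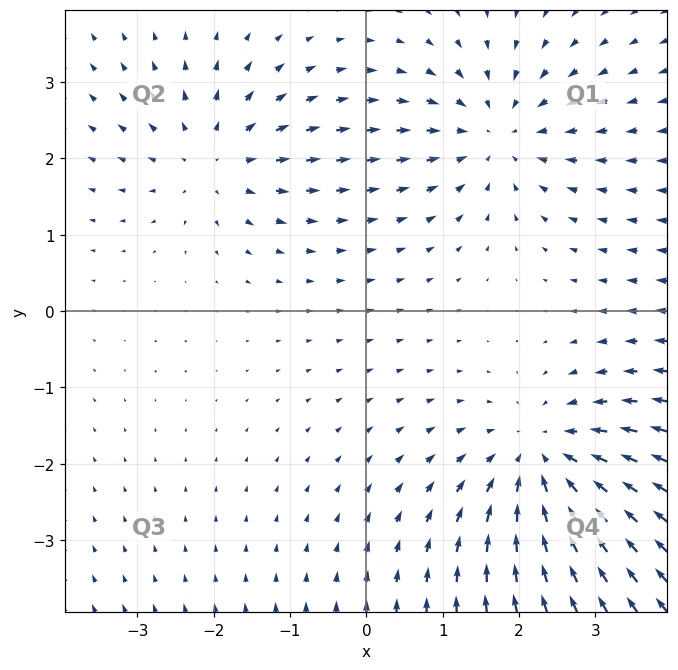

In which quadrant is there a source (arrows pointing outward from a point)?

Q2

The source sits at approximately (-2.0, 2.0), which lies in quadrant Q2. The divergence there is about +3, positive as expected for a source.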